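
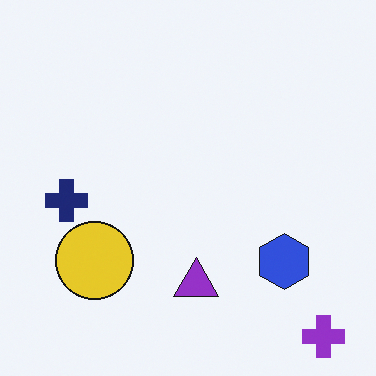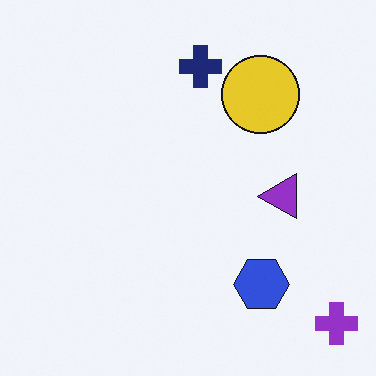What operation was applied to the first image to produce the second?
It was transposed (reflected across the top-left ↔ bottom-right diagonal).

Shapes have swapped their row and column positions — what was in the top-right is now in the bottom-left — a diagonal reflection.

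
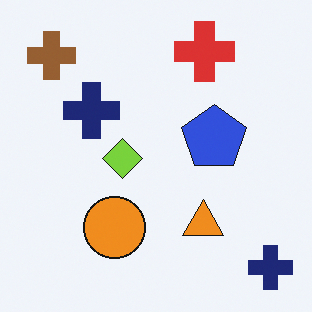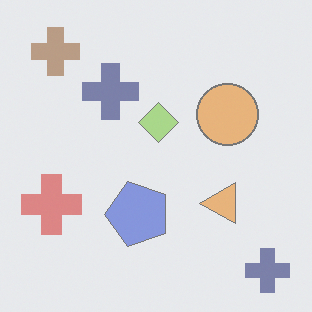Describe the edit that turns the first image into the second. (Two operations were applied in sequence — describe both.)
It was transposed (reflected across the top-left ↔ bottom-right diagonal), then washed out (contrast reduced).

Shapes have swapped their row and column positions — what was in the top-right is now in the bottom-left — a diagonal reflection. Tones are pushed toward mid-grey across the whole image — a global contrast change.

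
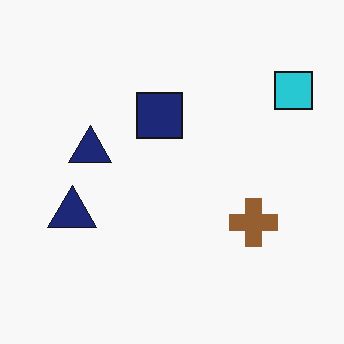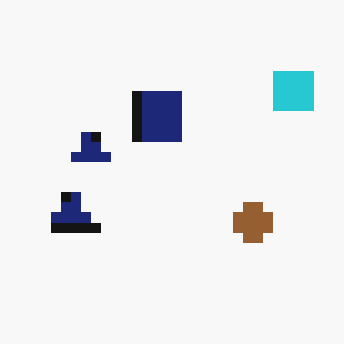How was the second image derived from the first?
The image was heavily pixelated into large blocks.

Shapes are reduced to large square blocks; fine edges and outlines are lost — a downscale-then-upscale (mosaic) effect.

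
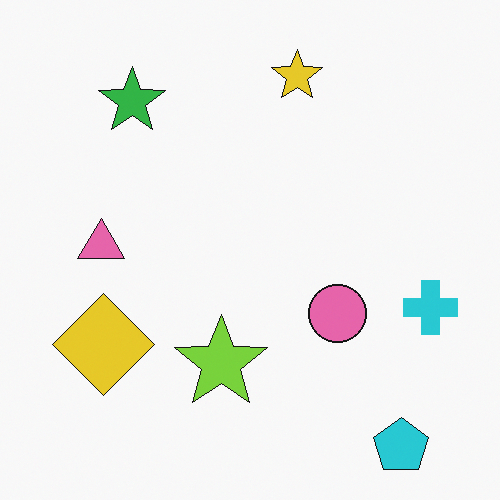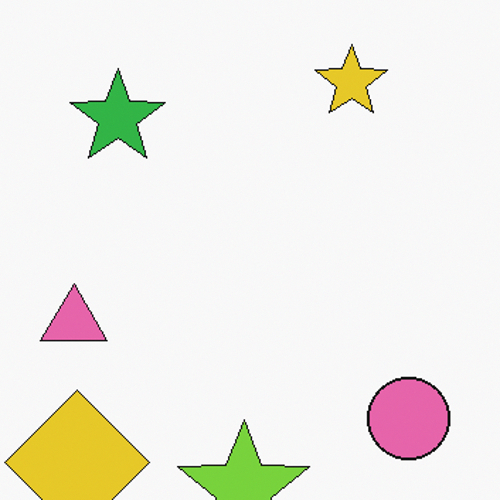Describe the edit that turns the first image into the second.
It was cropped to a modestly smaller region and rescaled.

The visible shapes are larger and the field of view is narrower; shapes near the original edges may be partly or wholly outside the frame — a crop-and-rescale.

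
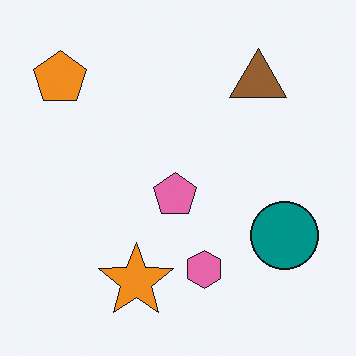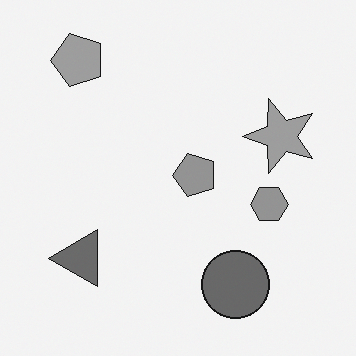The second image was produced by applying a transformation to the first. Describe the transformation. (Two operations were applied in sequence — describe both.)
Converted to grayscale, then transposed (reflected across the top-left ↔ bottom-right diagonal).

All color is removed — every shape is now a shade of grey. Shapes have swapped their row and column positions — what was in the top-right is now in the bottom-left — a diagonal reflection.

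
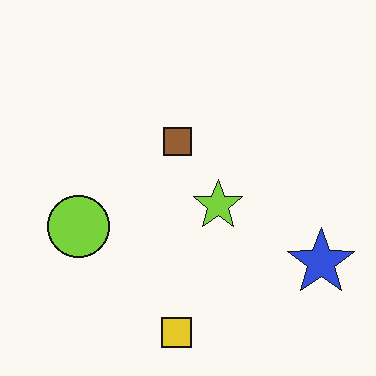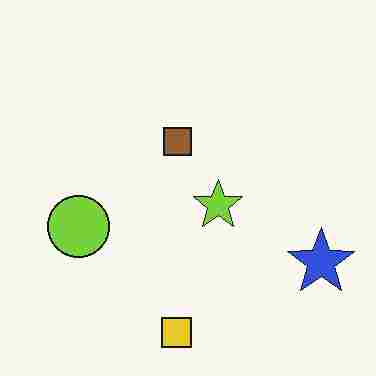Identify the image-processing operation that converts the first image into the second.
It was degraded with heavy JPEG compression.

Blocky 8×8 compression artifacts appear around shape edges and the flat background shows ringing — characteristic JPEG degradation.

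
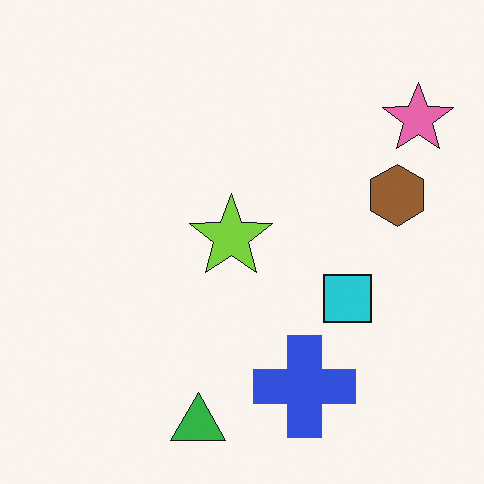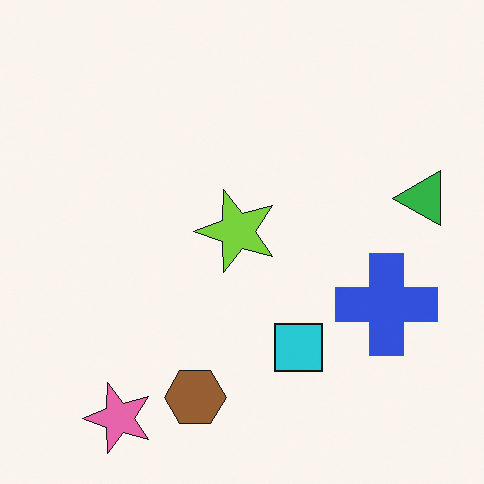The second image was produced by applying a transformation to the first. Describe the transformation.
This is the original image transposed (reflected across the top-left ↔ bottom-right diagonal).

Shapes have swapped their row and column positions — what was in the top-right is now in the bottom-left — a diagonal reflection.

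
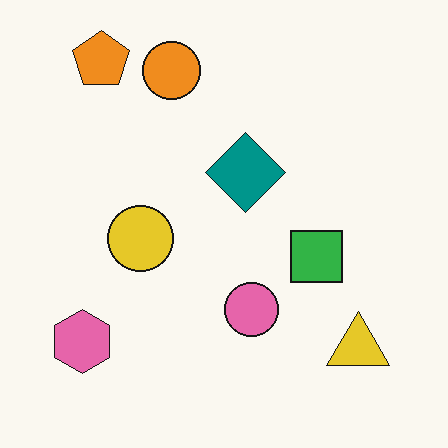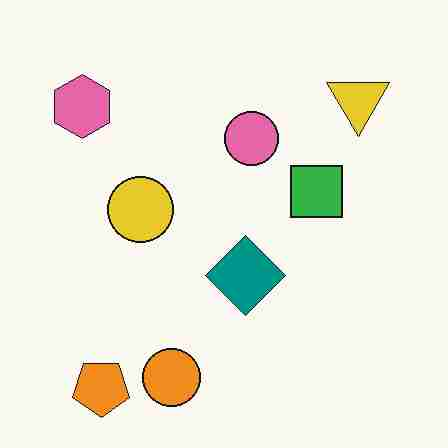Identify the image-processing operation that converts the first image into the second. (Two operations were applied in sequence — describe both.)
The second image is the first heavily JPEG-compressed with obvious blocking artifacts, then flipped vertically (top ↔ bottom).

Blocky 8×8 compression artifacts appear around shape edges and the flat background shows ringing — characteristic JPEG degradation. The orange pentagon is in the top-left of the first image and the bottom-left of the second — shapes on opposite sides of the horizontal midline have swapped in a mirror flip.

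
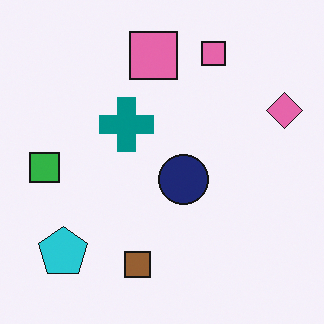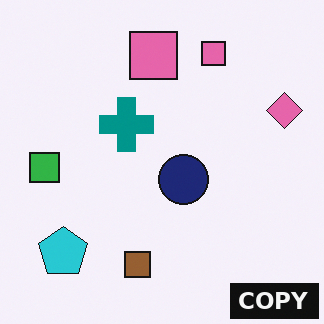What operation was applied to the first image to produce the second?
Watermarked with the text "COPY" in the lower-right corner.

A dark label reading "COPY" appears in the lower-right corner.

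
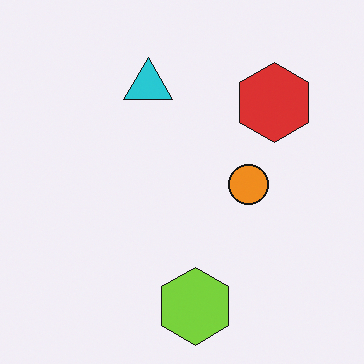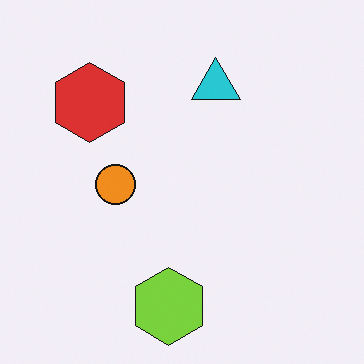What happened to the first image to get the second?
Flipped horizontally (left ↔ right).

The red hexagon is in the top-right of the first image and the top-left of the second — shapes on opposite sides of the vertical midline have swapped in a mirror flip.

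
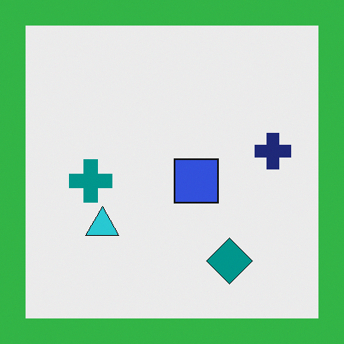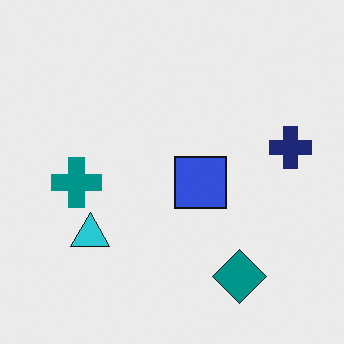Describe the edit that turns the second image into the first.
The first image is the second framed with a green border.

A solid green frame runs around the edge of the first image, with the content slightly shrunk inside it.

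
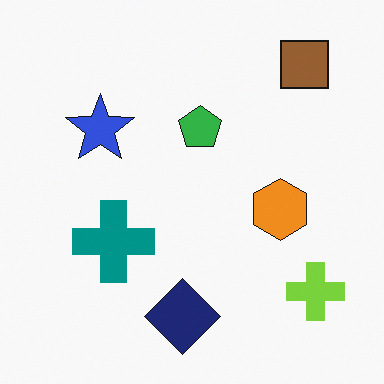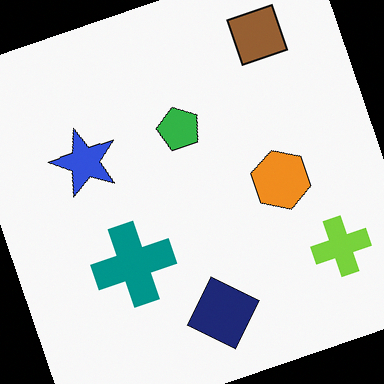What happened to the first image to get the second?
The transformation is: rotated counter-clockwise by a moderate amount.

Every shape is tilted by the same angle and the image corners show triangular fill wedges — a whole-image rotation by a non-right angle.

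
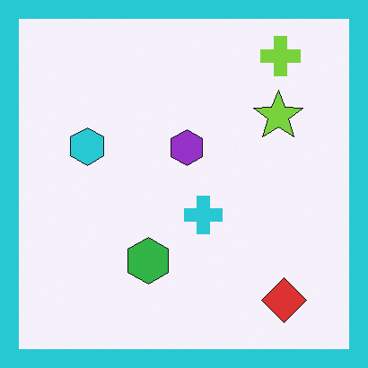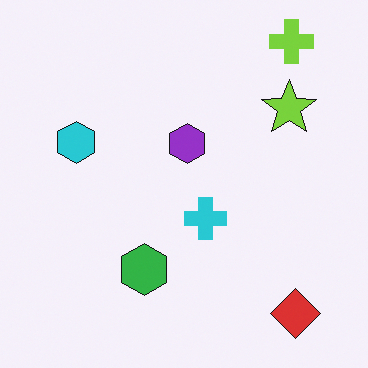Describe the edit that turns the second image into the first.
The image was framed with a cyan border.

A solid cyan frame runs around the edge of the first image, with the content slightly shrunk inside it.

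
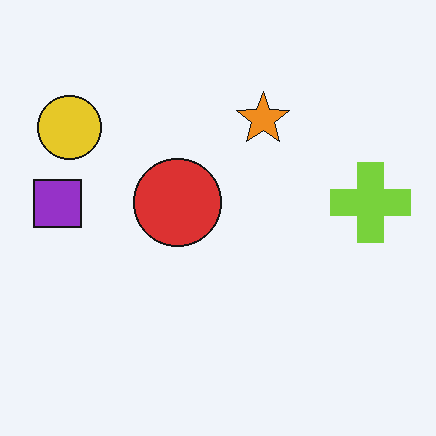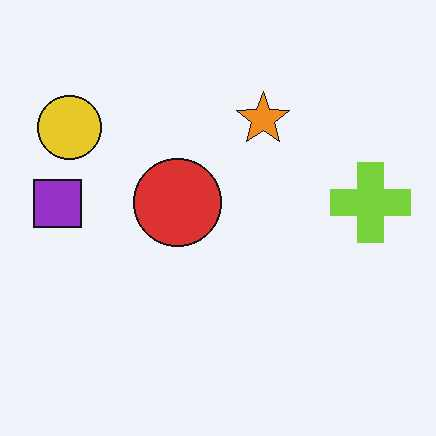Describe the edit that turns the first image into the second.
The image was JPEG-compressed with visible artifacts.

Blocky 8×8 compression artifacts appear around shape edges and the flat background shows ringing — characteristic JPEG degradation.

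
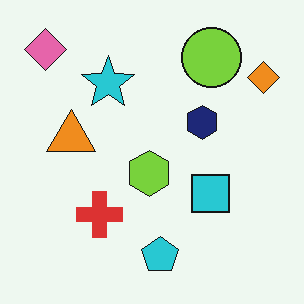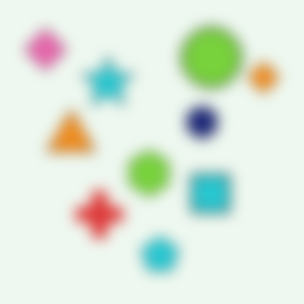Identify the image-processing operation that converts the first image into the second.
The second image is the first heavily blurred.

Shape edges and outlines are uniformly softened across the whole image.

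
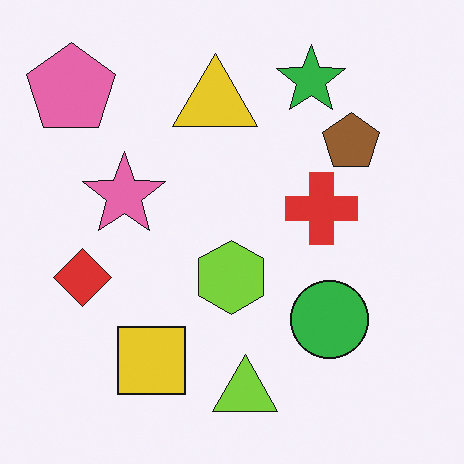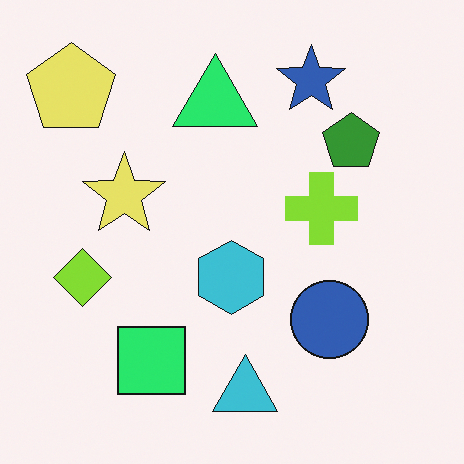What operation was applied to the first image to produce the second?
It was hue-shifted noticeably.

Every shape's color has rotated by the same amount around the hue wheel — a uniform hue shift.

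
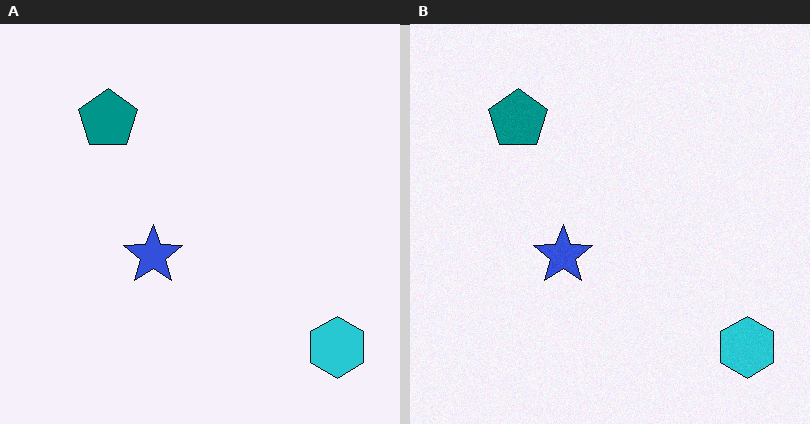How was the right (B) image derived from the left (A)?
The transformation is: degraded with light additive noise.

Random speckle covers the whole image, including the flat background.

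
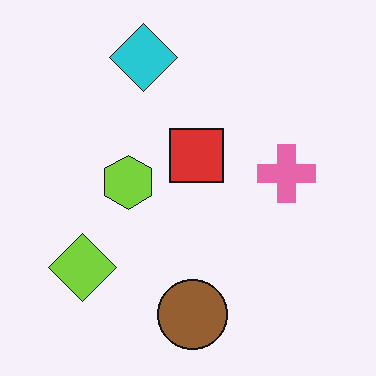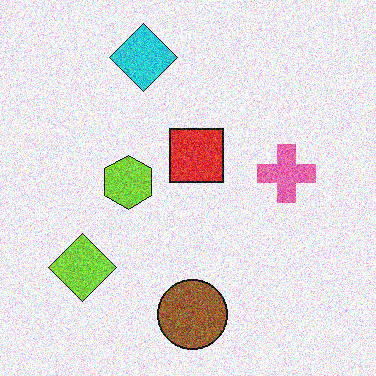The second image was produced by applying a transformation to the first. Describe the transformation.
The image was degraded with strong gaussian noise.

Random speckle covers the whole image, including the flat background.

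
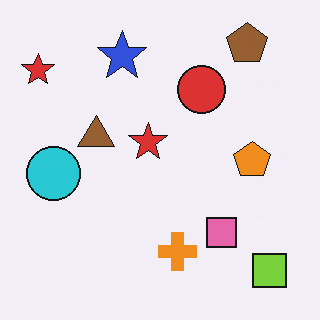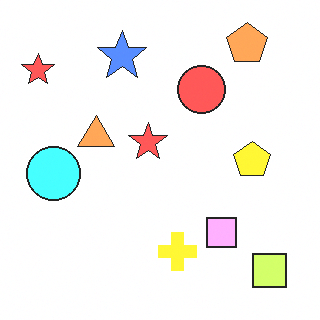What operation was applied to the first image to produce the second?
The transformation is: noticeably brightened.

Every pixel — background and shapes alike — is uniformly brightened.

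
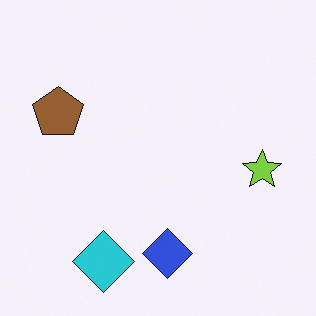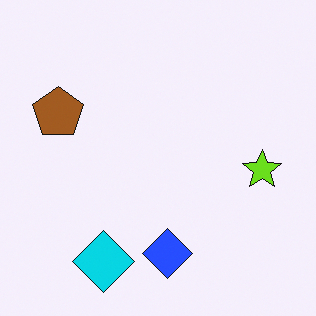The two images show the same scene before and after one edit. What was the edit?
It was slightly oversaturated.

All colors are more vivid — a global saturation change.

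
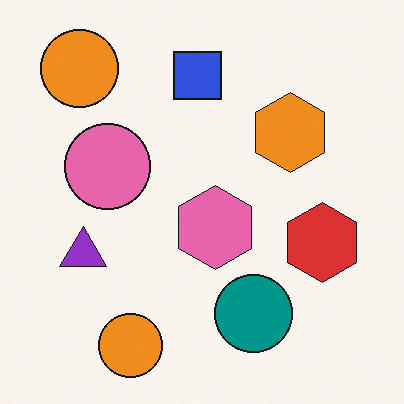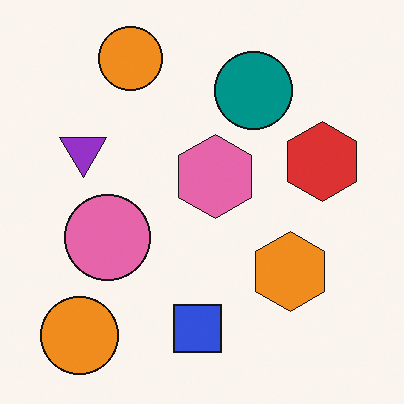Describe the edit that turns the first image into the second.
The image was flipped vertically (top ↔ bottom).

The blue square is in the top of the first image and the bottom of the second — shapes on opposite sides of the horizontal midline have swapped in a mirror flip.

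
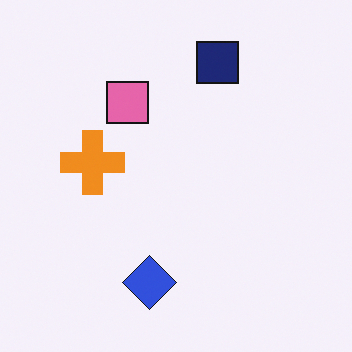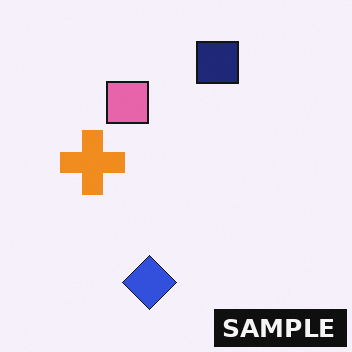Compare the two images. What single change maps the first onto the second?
Watermarked with the text "SAMPLE" in the lower-right corner.

A dark label reading "SAMPLE" appears in the lower-right corner.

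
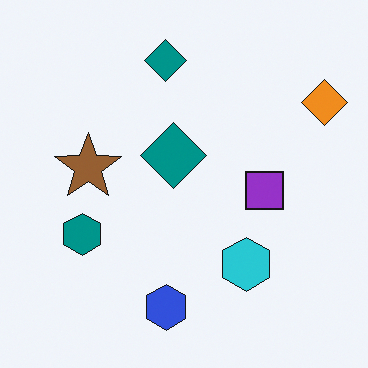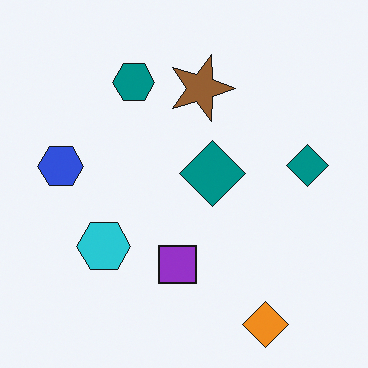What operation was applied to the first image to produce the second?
It was rotated 90° clockwise.

The orange diamond sits in the top-right of the first image and the bottom-right of the second — consistent with a whole-image 90° clockwise rotation.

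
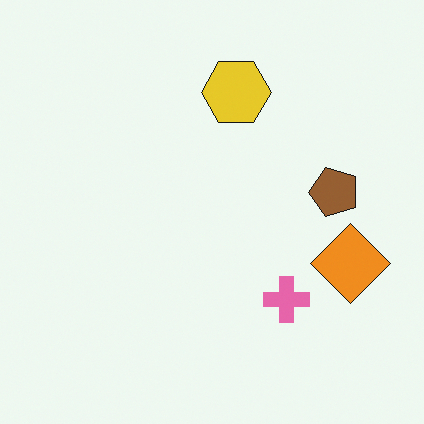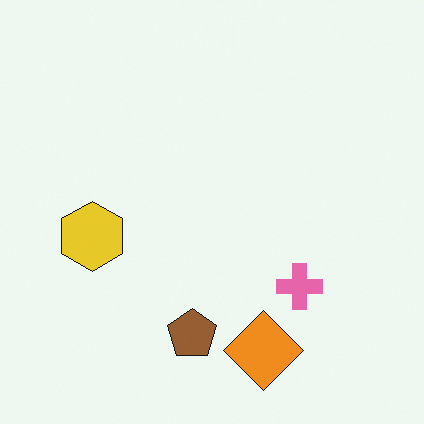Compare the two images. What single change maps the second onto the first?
The first image is the second transposed (reflected across the top-left ↔ bottom-right diagonal).

Shapes have swapped their row and column positions — what was in the top-right is now in the bottom-left — a diagonal reflection.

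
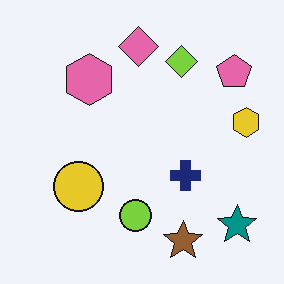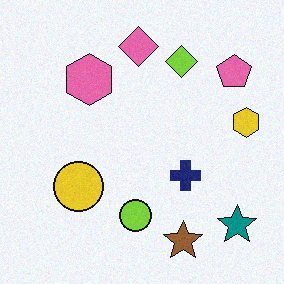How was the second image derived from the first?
Degraded with a light layer of grain.

Random speckle covers the whole image, including the flat background.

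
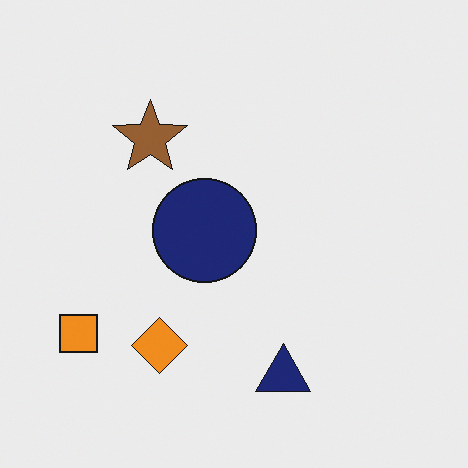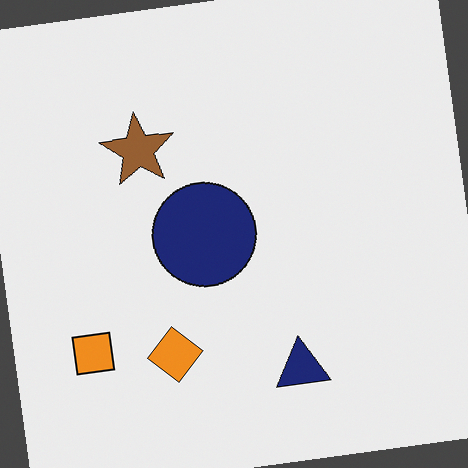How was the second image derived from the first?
The transformation is: rotated counter-clockwise by a few degrees.

Every shape is tilted by the same angle and the image corners show triangular fill wedges — a whole-image rotation by a non-right angle.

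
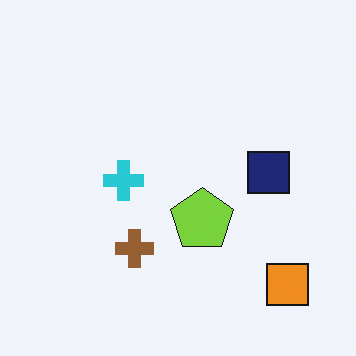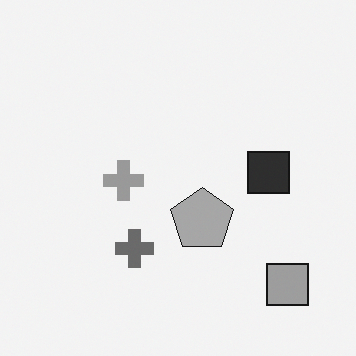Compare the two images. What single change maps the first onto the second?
The second image is the first converted to grayscale.

All color is removed — every shape is now a shade of grey.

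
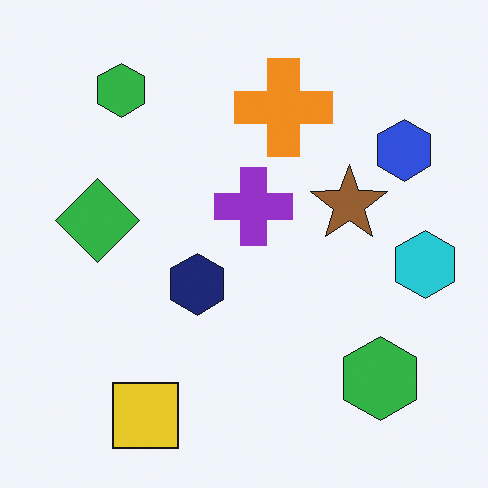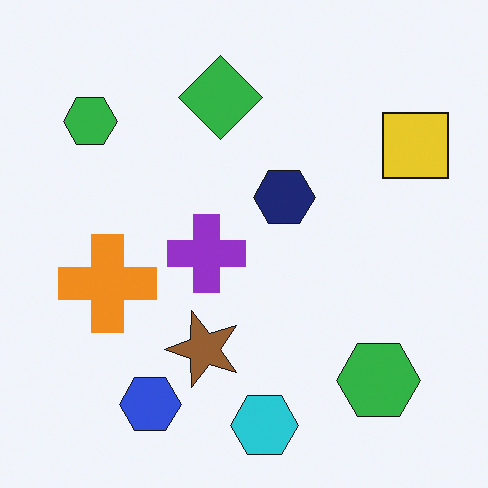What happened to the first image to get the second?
The transformation is: transposed (reflected across the top-left ↔ bottom-right diagonal).

Shapes have swapped their row and column positions — what was in the top-right is now in the bottom-left — a diagonal reflection.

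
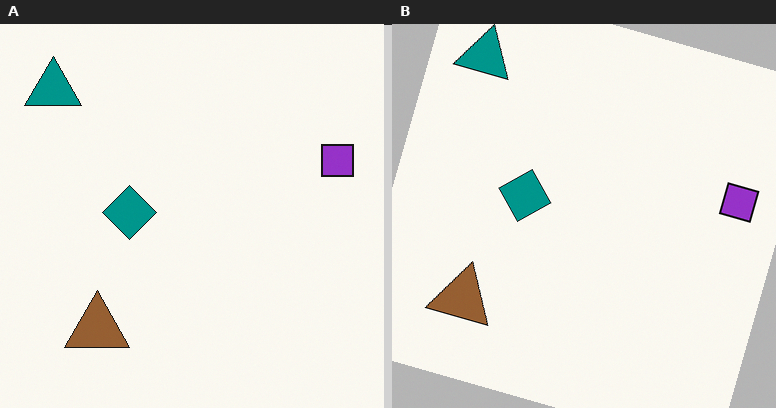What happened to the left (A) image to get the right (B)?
Rotated clockwise by a moderate amount.

Every shape is tilted by the same angle and the image corners show triangular fill wedges — a whole-image rotation by a non-right angle.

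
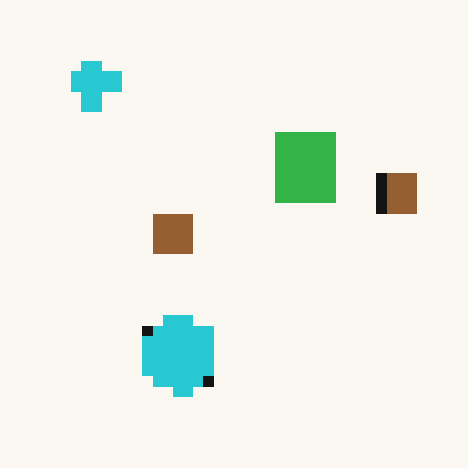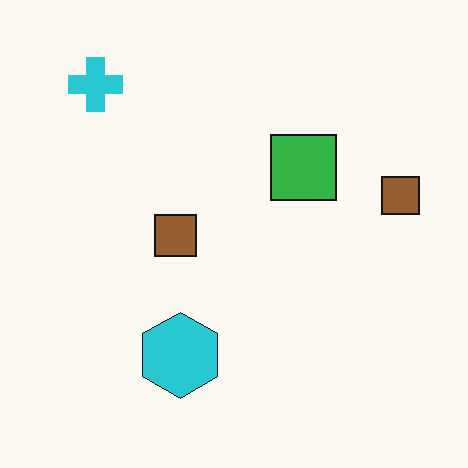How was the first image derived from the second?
It was heavily pixelated into large blocks.

Shapes are reduced to large square blocks; fine edges and outlines are lost — a downscale-then-upscale (mosaic) effect.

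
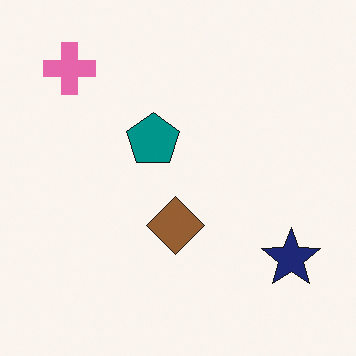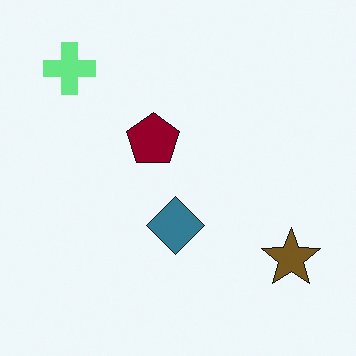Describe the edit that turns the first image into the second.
The transformation is: hue-shifted by a large amount.

Every shape's color has rotated by the same amount around the hue wheel — a uniform hue shift.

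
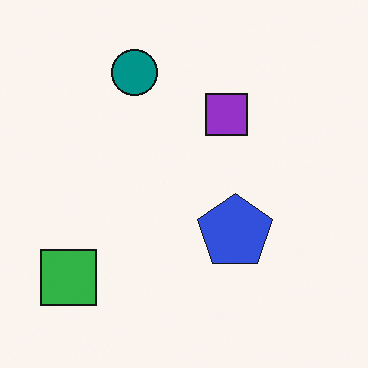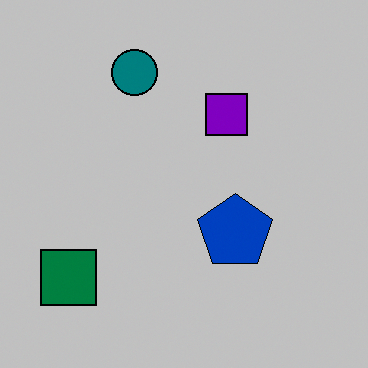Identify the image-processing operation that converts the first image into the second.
It was heavily posterized to just a handful of flat colors.

Each flat color has snapped to a coarser quantized level — most visibly, the near-white background has dropped to a flat grey.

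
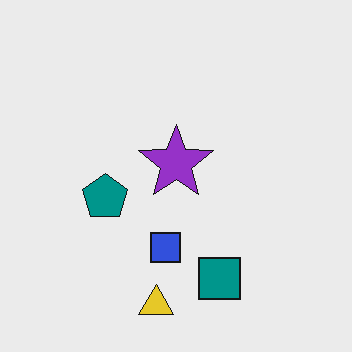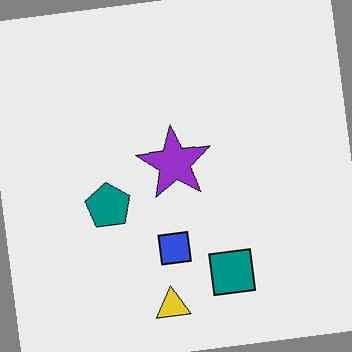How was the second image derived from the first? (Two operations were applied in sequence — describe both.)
It was rotated counter-clockwise by a slight angle, then given moderate JPEG compression.

Every shape is tilted by the same angle and the image corners show triangular fill wedges — a whole-image rotation by a non-right angle. Blocky 8×8 compression artifacts appear around shape edges and the flat background shows ringing — characteristic JPEG degradation.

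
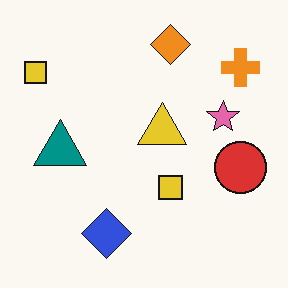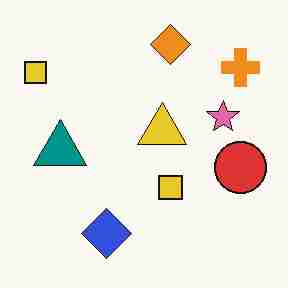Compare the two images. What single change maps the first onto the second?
The image was heavily JPEG-compressed with obvious blocking artifacts.

Blocky 8×8 compression artifacts appear around shape edges and the flat background shows ringing — characteristic JPEG degradation.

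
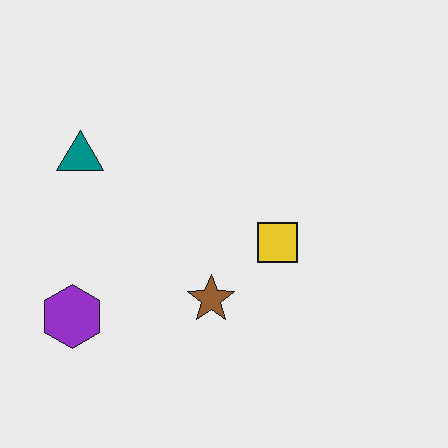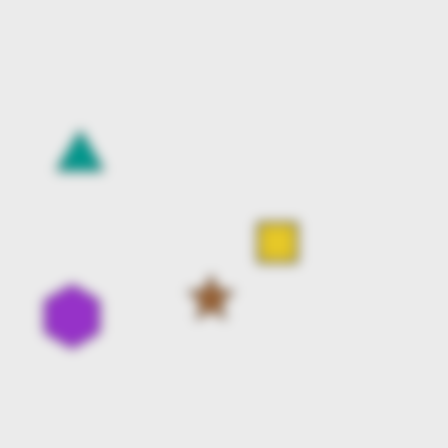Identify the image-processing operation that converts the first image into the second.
It was strongly gaussian-blurred.

Shape edges and outlines are uniformly softened across the whole image.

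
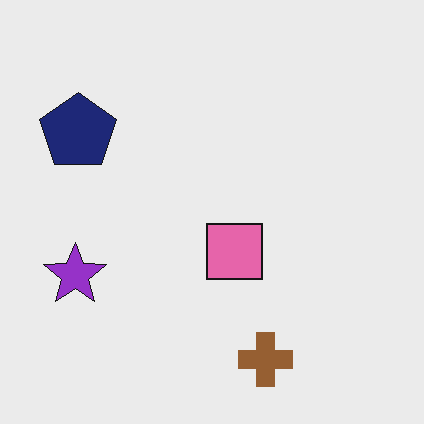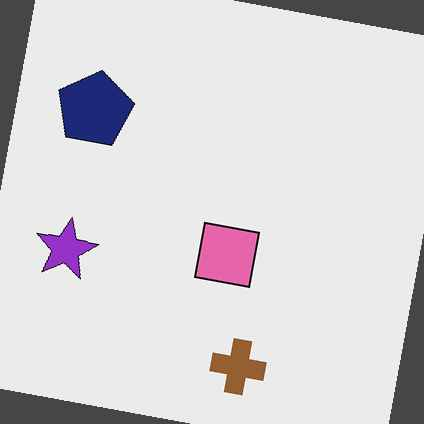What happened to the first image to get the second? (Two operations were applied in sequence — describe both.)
The image was rotated clockwise by a small amount, then given moderate JPEG compression.

Every shape is tilted by the same angle and the image corners show triangular fill wedges — a whole-image rotation by a non-right angle. Blocky 8×8 compression artifacts appear around shape edges and the flat background shows ringing — characteristic JPEG degradation.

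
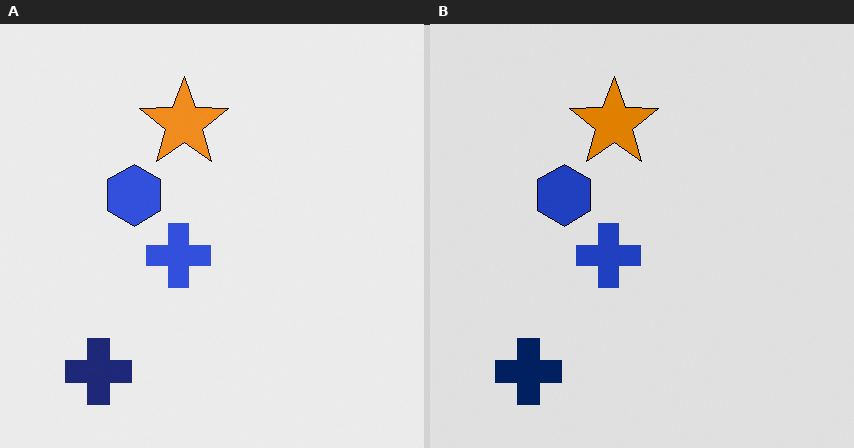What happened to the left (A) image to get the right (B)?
This is the original image moderately posterized.

Each flat color has snapped to a coarser quantized level — most visibly, the near-white background has dropped to a flat grey.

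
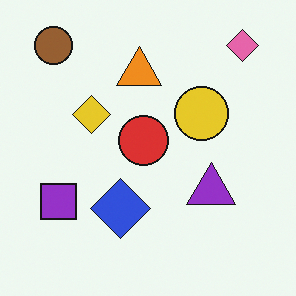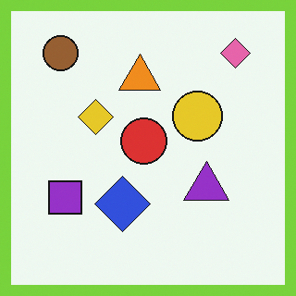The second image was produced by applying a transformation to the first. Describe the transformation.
This is the original image framed with a lime border.

A solid lime frame runs around the edge of the second image, with the content slightly shrunk inside it.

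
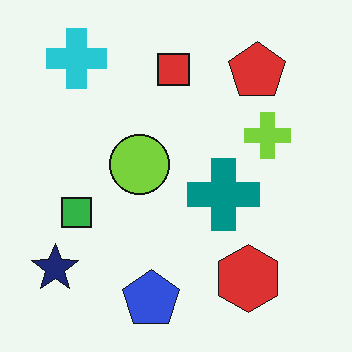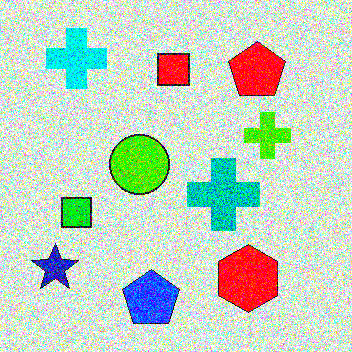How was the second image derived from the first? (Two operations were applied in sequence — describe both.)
The transformation is: degraded with heavy additive noise, then made much more vivid (saturation change).

Random speckle covers the whole image, including the flat background. All colors are more vivid — a global saturation change.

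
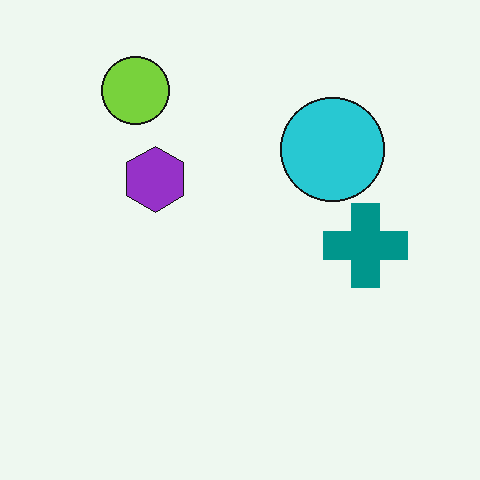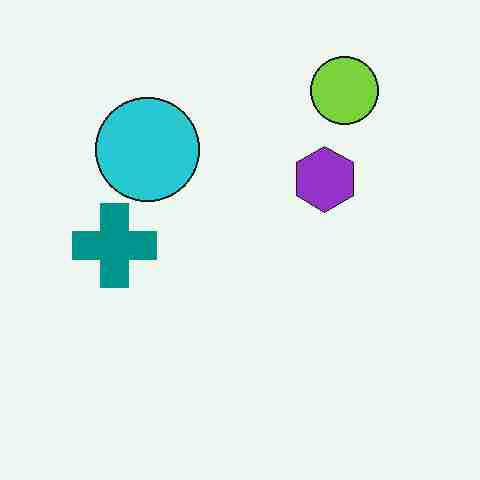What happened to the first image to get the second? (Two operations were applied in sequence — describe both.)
The image was flipped horizontally (left ↔ right), then heavily JPEG-compressed with obvious blocking artifacts.

The teal cross is in the right of the first image and the left of the second — shapes on opposite sides of the vertical midline have swapped in a mirror flip. Blocky 8×8 compression artifacts appear around shape edges and the flat background shows ringing — characteristic JPEG degradation.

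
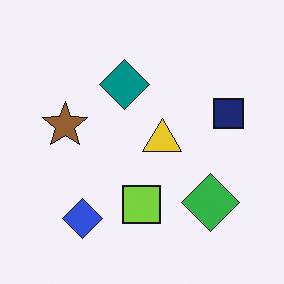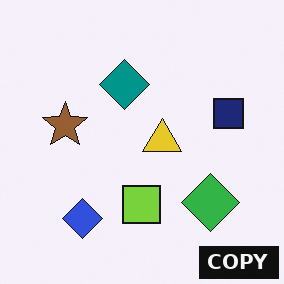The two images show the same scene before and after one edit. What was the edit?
It was watermarked with the text "COPY" in the lower-right corner.

A dark label reading "COPY" appears in the lower-right corner.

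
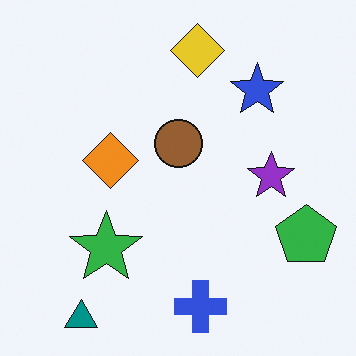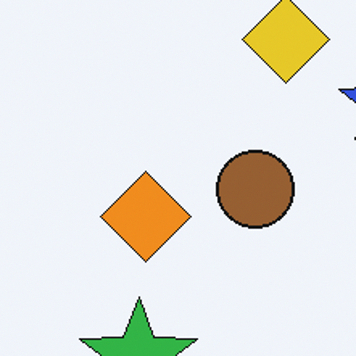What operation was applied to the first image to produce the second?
The image was cropped to a modestly smaller region and rescaled.

The visible shapes are larger and the field of view is narrower; shapes near the original edges may be partly or wholly outside the frame — a crop-and-rescale.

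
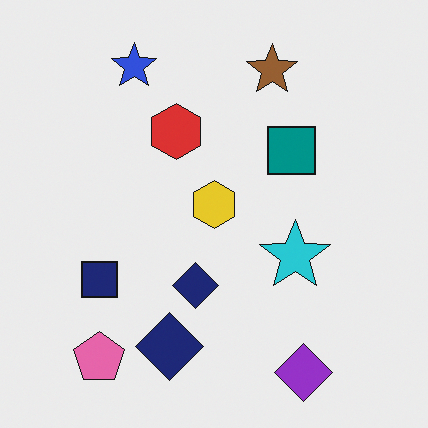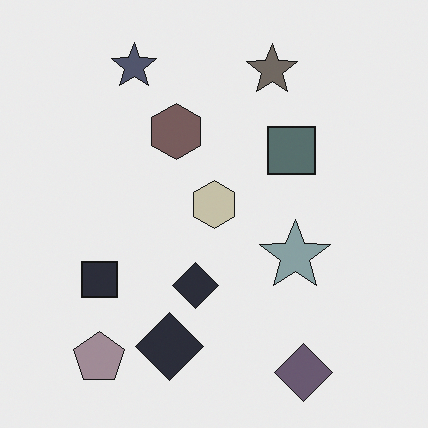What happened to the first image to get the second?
It was made much more muted (saturation change).

All colors are more muted and greyish — a global saturation change.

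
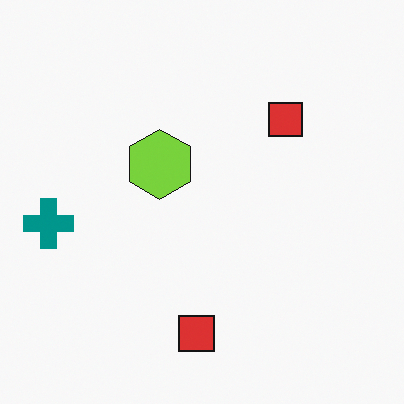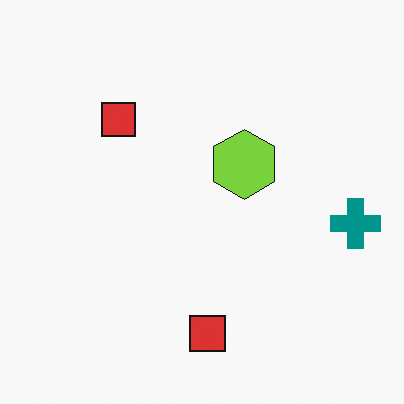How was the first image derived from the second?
It was flipped horizontally (left ↔ right).

The teal cross is in the right of the second image and the left of the first — shapes on opposite sides of the vertical midline have swapped in a mirror flip.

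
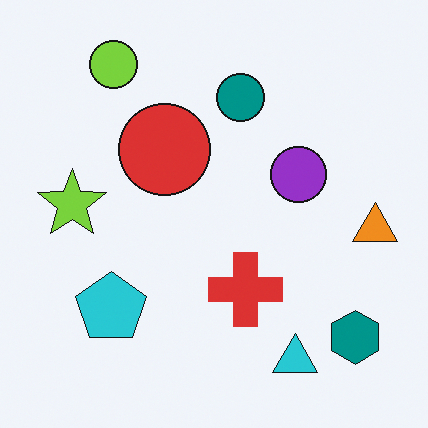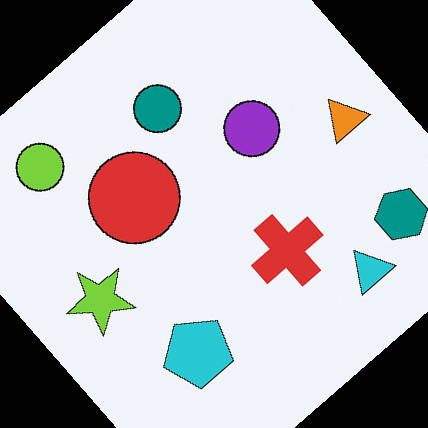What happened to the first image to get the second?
This is the original image rotated counter-clockwise by a large amount — several tens of degrees.

Every shape is tilted by the same angle and the image corners show triangular fill wedges — a whole-image rotation by a non-right angle.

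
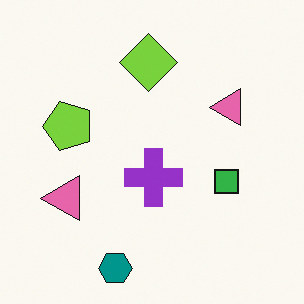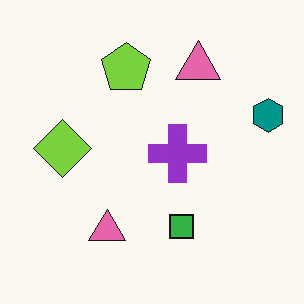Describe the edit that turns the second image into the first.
The image was transposed (reflected across the top-left ↔ bottom-right diagonal).

Shapes have swapped their row and column positions — what was in the top-right is now in the bottom-left — a diagonal reflection.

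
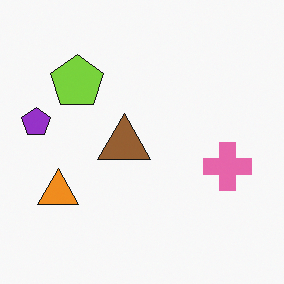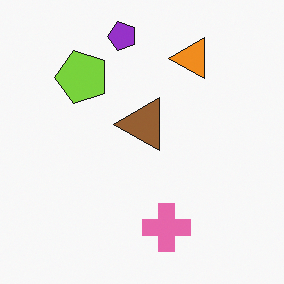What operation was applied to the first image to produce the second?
Transposed (reflected across the top-left ↔ bottom-right diagonal).

Shapes have swapped their row and column positions — what was in the top-right is now in the bottom-left — a diagonal reflection.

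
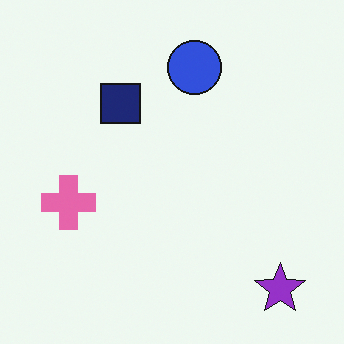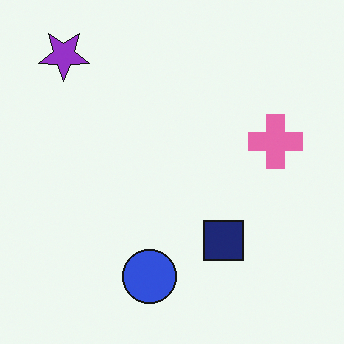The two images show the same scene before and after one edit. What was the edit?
Rotated 180°.

The purple star sits in the bottom-right of the first image and the top-left of the second — consistent with a whole-image 180° rotation.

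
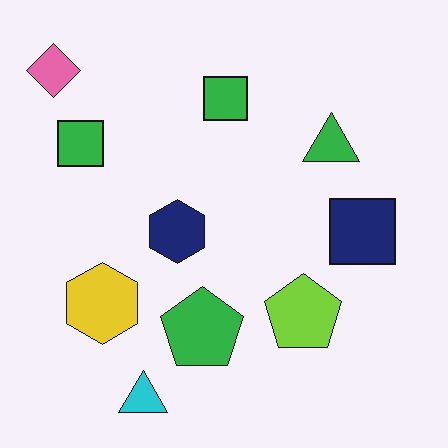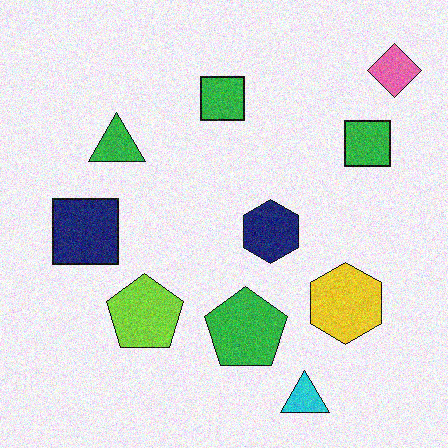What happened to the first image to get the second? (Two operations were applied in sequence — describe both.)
It was degraded with visible gaussian noise, then flipped horizontally (left ↔ right).

Random speckle covers the whole image, including the flat background. The pink diamond is in the top-left of the first image and the top-right of the second — shapes on opposite sides of the vertical midline have swapped in a mirror flip.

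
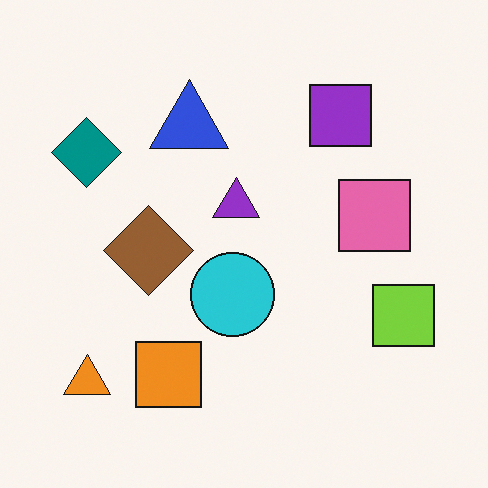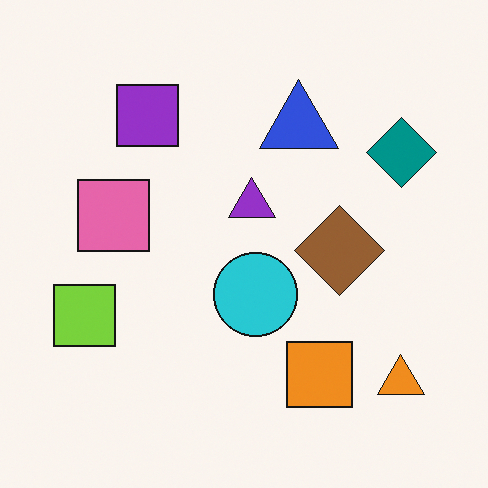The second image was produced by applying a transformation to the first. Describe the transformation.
The image was flipped horizontally (left ↔ right).

The lime square is in the right of the first image and the left of the second — shapes on opposite sides of the vertical midline have swapped in a mirror flip.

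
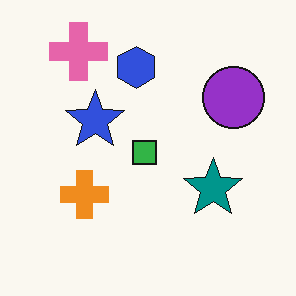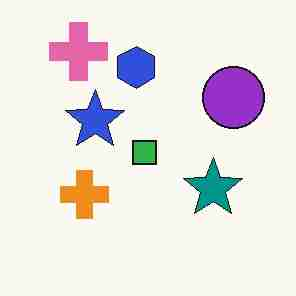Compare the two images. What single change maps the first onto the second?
This is the original image heavily JPEG-compressed with obvious blocking artifacts.

Blocky 8×8 compression artifacts appear around shape edges and the flat background shows ringing — characteristic JPEG degradation.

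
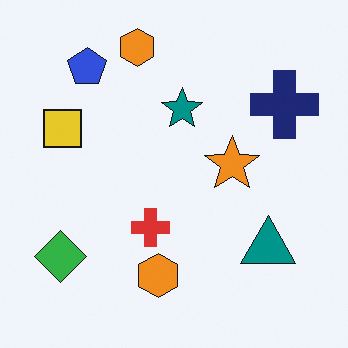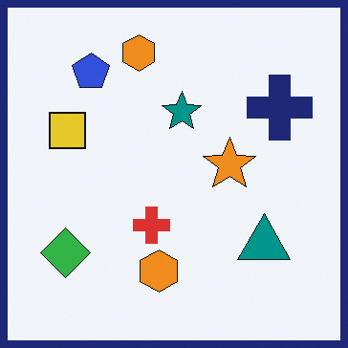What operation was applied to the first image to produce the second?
The second image is the first framed with a navy border.

A solid navy frame runs around the edge of the second image, with the content slightly shrunk inside it.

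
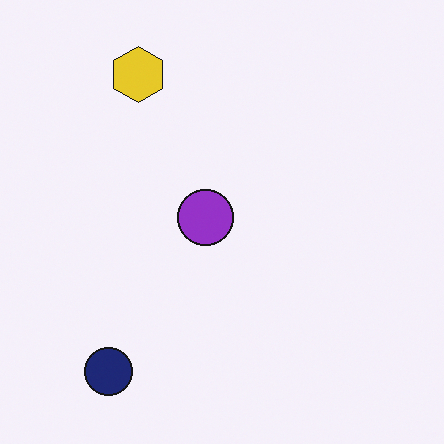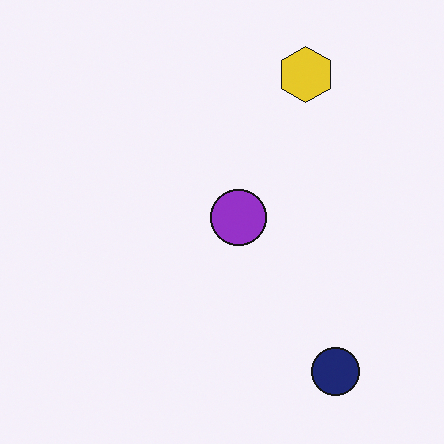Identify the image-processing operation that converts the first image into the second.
The second image is the first flipped horizontally (left ↔ right).

The navy circle is in the bottom-left of the first image and the bottom-right of the second — shapes on opposite sides of the vertical midline have swapped in a mirror flip.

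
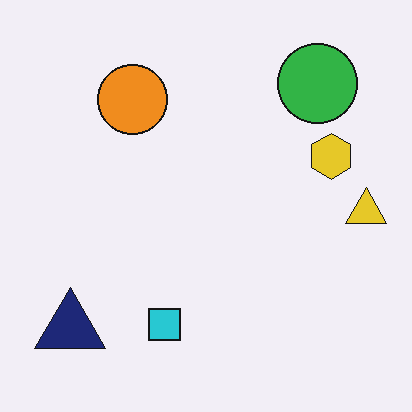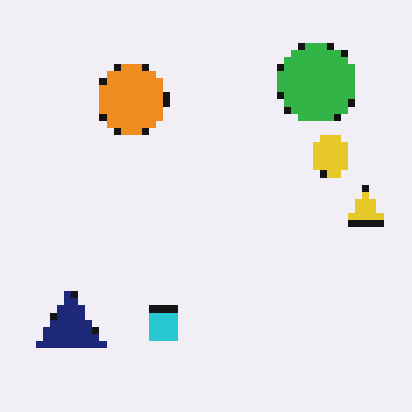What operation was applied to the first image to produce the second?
Moderately pixelated.

Shapes are reduced to large square blocks; fine edges and outlines are lost — a downscale-then-upscale (mosaic) effect.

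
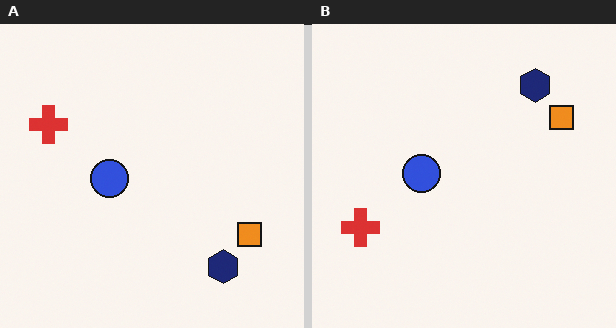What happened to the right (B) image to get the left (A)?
It was flipped vertically (top ↔ bottom).

The navy hexagon is in the top-right of the right (B) image and the bottom-right of the left (A) — shapes on opposite sides of the horizontal midline have swapped in a mirror flip.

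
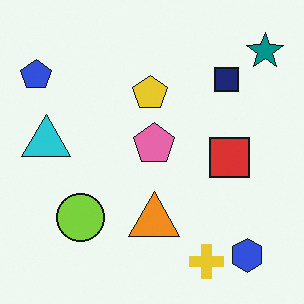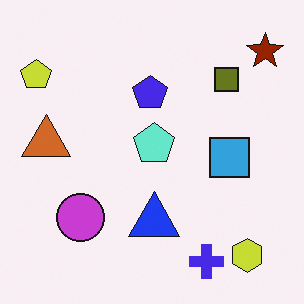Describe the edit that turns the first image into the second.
The transformation is: hue-shifted by a large amount.

Every shape's color has rotated by the same amount around the hue wheel — a uniform hue shift.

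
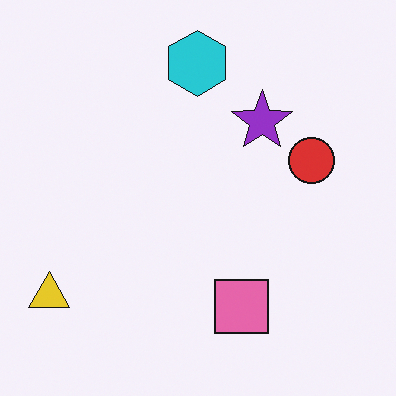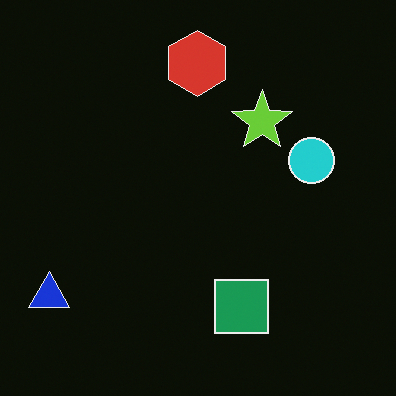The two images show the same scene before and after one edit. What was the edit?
This is the original image color-inverted (negative).

The light background has become dark and every shape's color is its complement — a photographic negative.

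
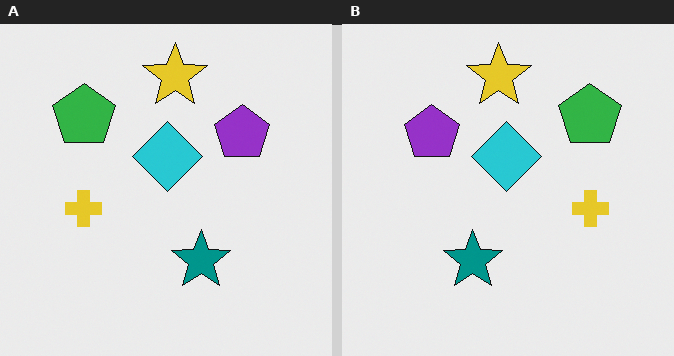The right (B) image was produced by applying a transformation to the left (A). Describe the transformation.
Flipped horizontally (left ↔ right).

The yellow cross is in the left of the left (A) image and the right of the right (B) — shapes on opposite sides of the vertical midline have swapped in a mirror flip.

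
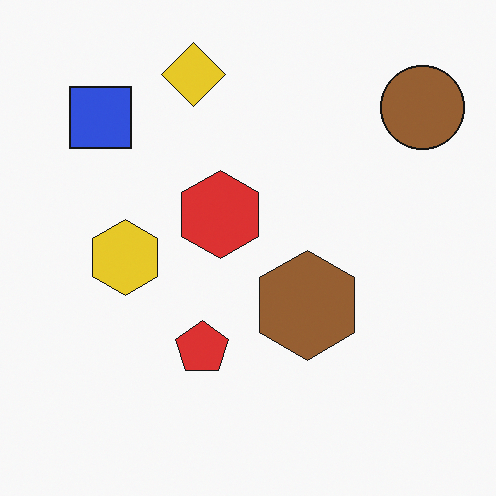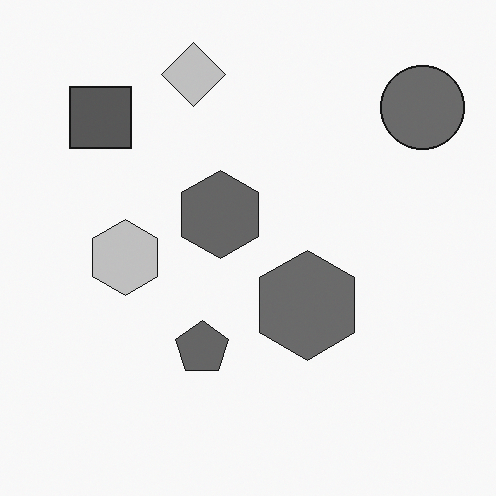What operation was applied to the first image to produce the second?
Converted to grayscale.

All color is removed — every shape is now a shade of grey.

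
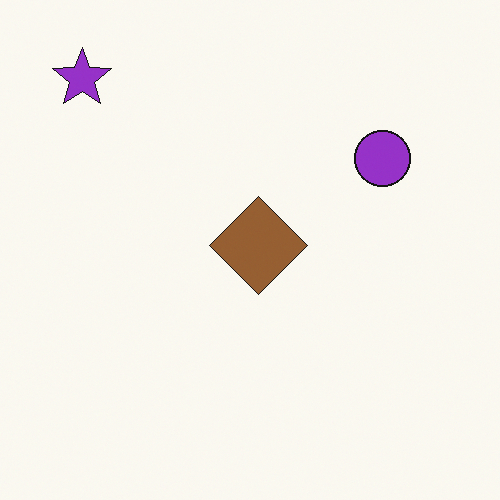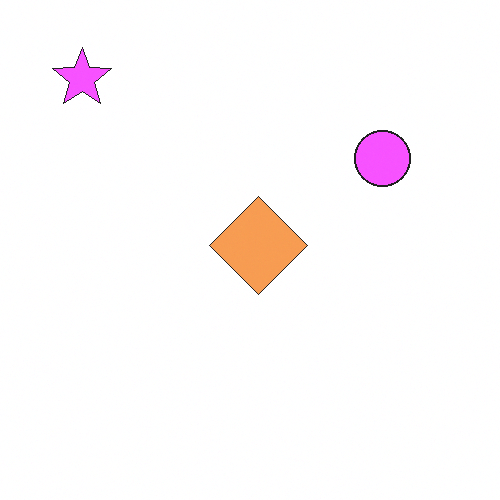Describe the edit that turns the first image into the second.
The transformation is: noticeably brightened.

Every pixel — background and shapes alike — is uniformly brightened.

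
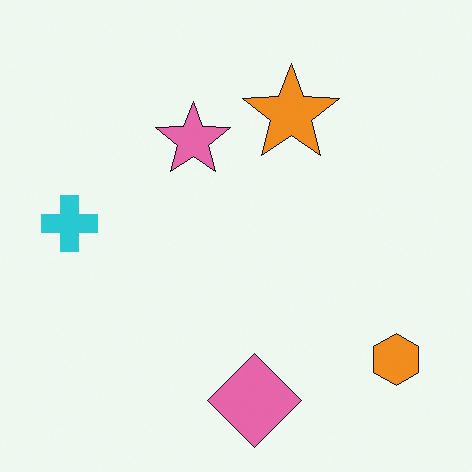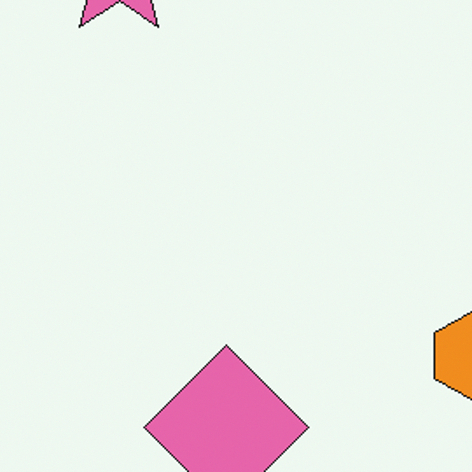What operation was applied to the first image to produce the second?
The image was cropped to a noticeably smaller region and rescaled.

The visible shapes are larger and the field of view is narrower; shapes near the original edges may be partly or wholly outside the frame — a crop-and-rescale.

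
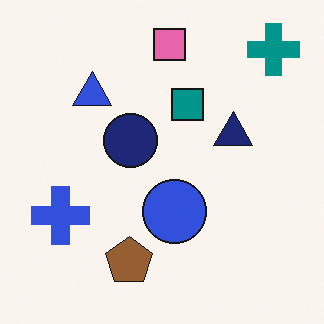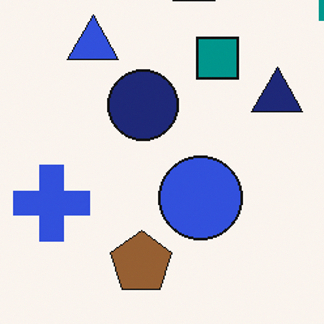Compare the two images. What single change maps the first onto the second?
The second image is the first cropped slightly and scaled back up.

The visible shapes are larger and the field of view is narrower; shapes near the original edges may be partly or wholly outside the frame — a crop-and-rescale.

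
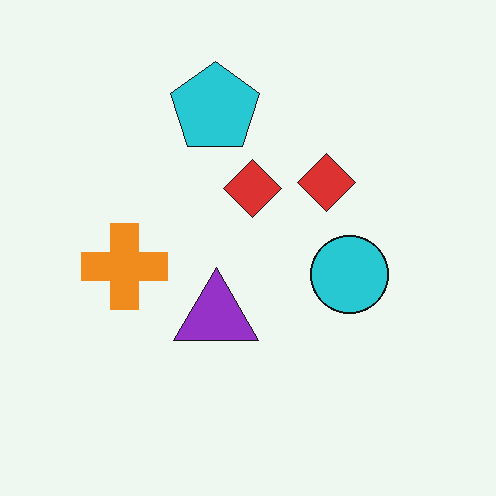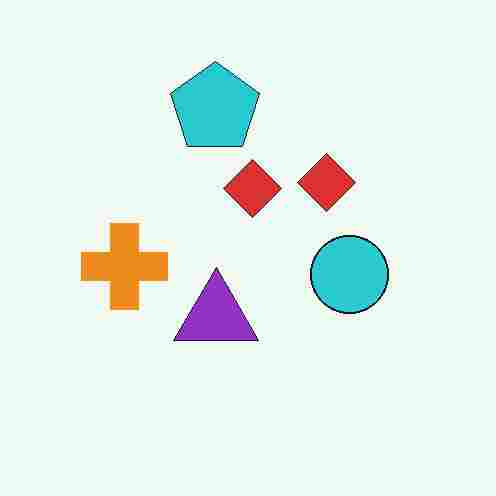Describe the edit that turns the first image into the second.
This is the original image degraded with heavy JPEG compression.

Blocky 8×8 compression artifacts appear around shape edges and the flat background shows ringing — characteristic JPEG degradation.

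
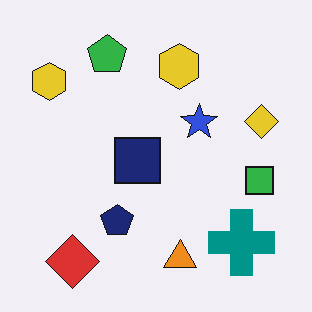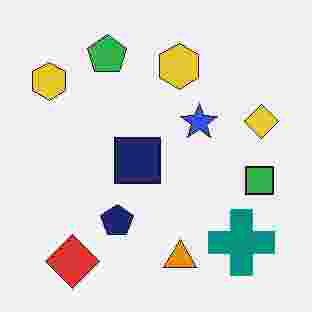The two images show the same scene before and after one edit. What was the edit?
The image was degraded with heavy JPEG compression.

Blocky 8×8 compression artifacts appear around shape edges and the flat background shows ringing — characteristic JPEG degradation.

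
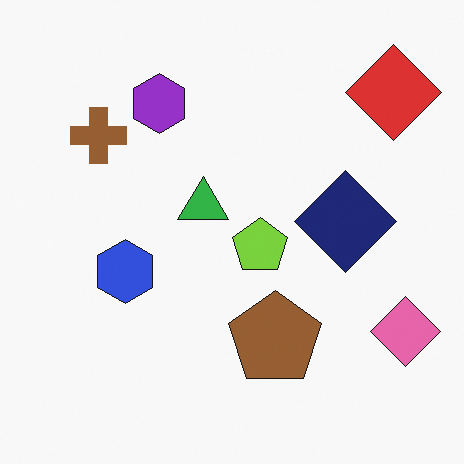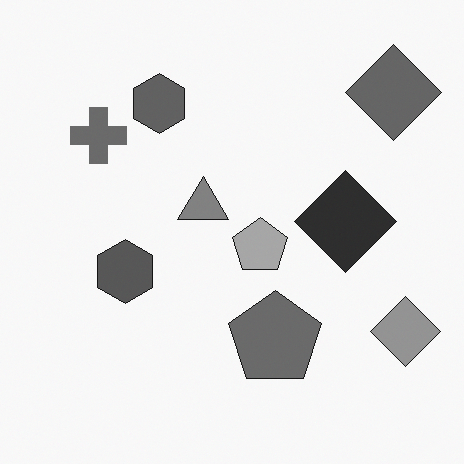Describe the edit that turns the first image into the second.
The second image is the first converted to grayscale.

All color is removed — every shape is now a shade of grey.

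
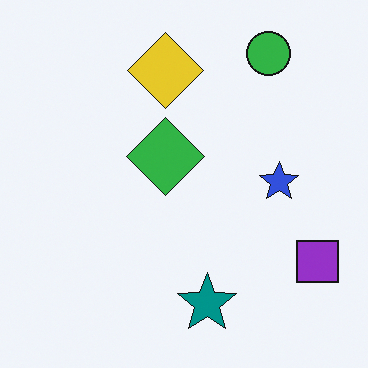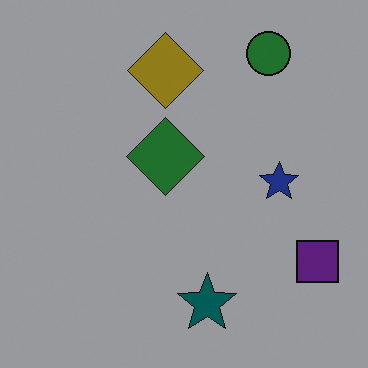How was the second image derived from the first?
Substantially darkened.

Every pixel — background and shapes alike — is uniformly darkened.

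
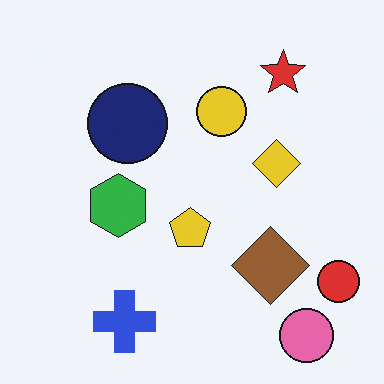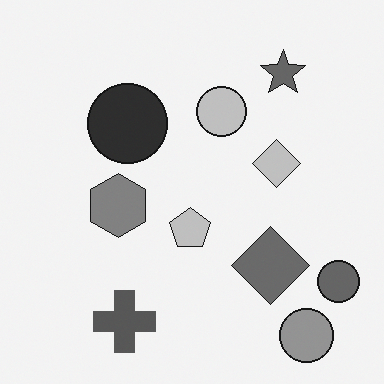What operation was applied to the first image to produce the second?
The transformation is: converted to grayscale.

All color is removed — every shape is now a shade of grey.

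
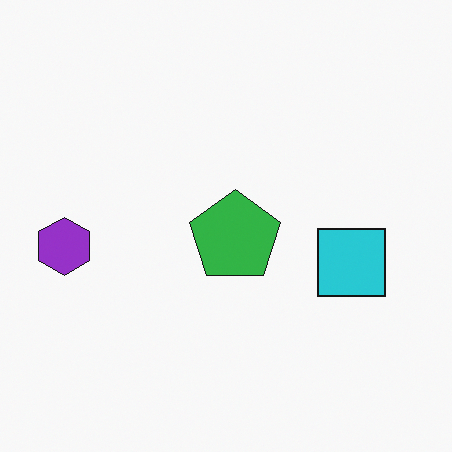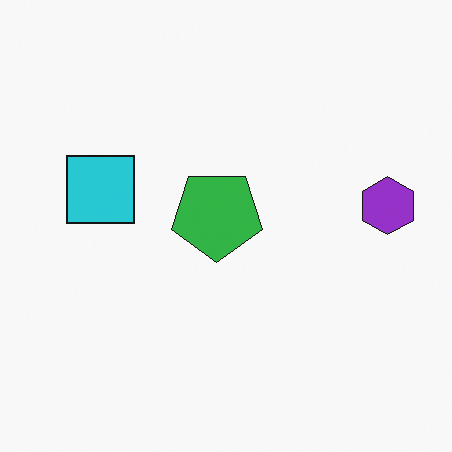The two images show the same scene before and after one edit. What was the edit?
Rotated 180°.

The purple hexagon sits in the left of the first image and the right of the second — consistent with a whole-image 180° rotation.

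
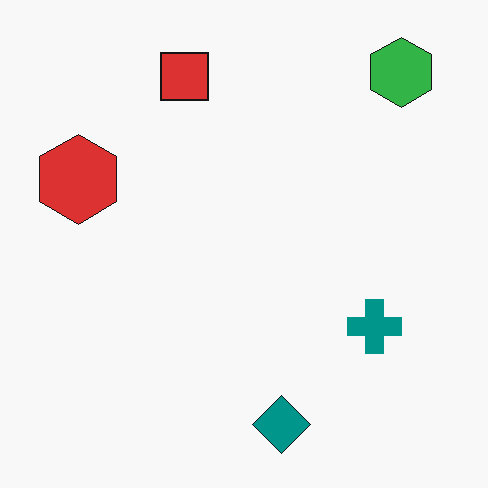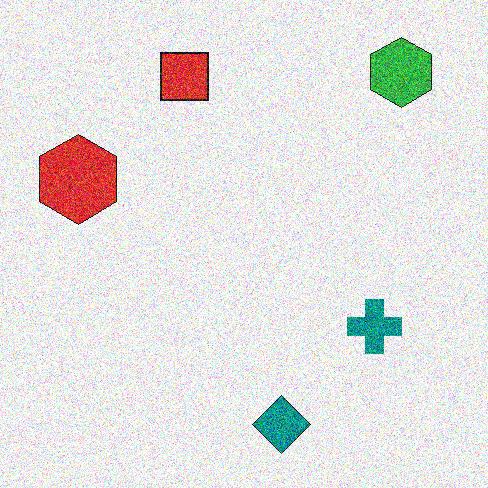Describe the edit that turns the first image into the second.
The image was degraded with heavy additive noise.

Random speckle covers the whole image, including the flat background.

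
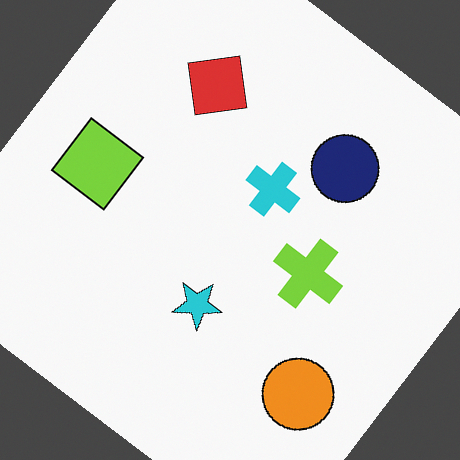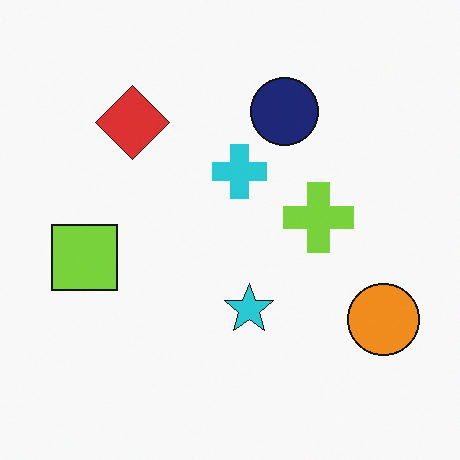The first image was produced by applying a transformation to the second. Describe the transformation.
The first image is the second rotated clockwise by a large amount — several tens of degrees.

Every shape is tilted by the same angle and the image corners show triangular fill wedges — a whole-image rotation by a non-right angle.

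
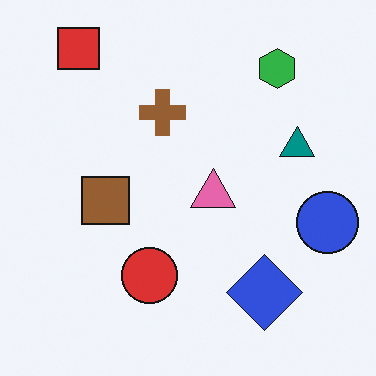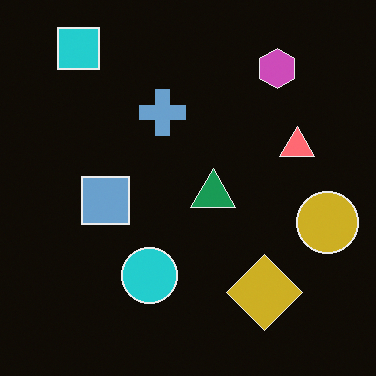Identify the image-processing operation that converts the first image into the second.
It was color-inverted (negative).

The light background has become dark and every shape's color is its complement — a photographic negative.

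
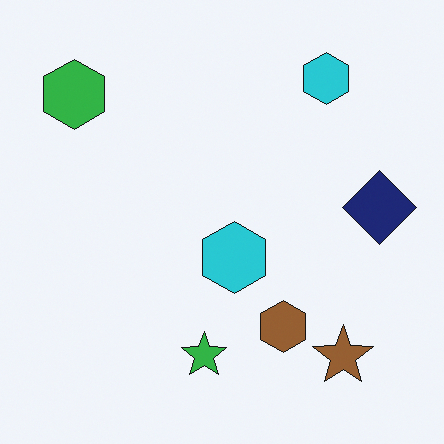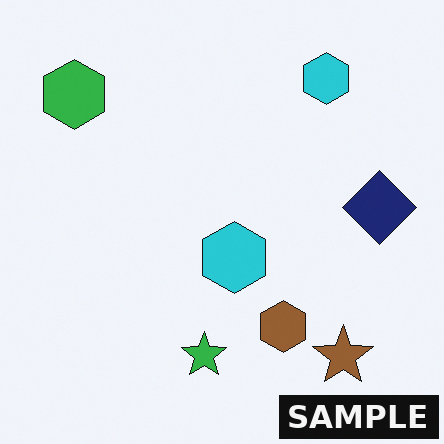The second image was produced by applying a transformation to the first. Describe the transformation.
The second image is the first watermarked with the text "SAMPLE" in the lower-right corner.

A dark label reading "SAMPLE" appears in the lower-right corner.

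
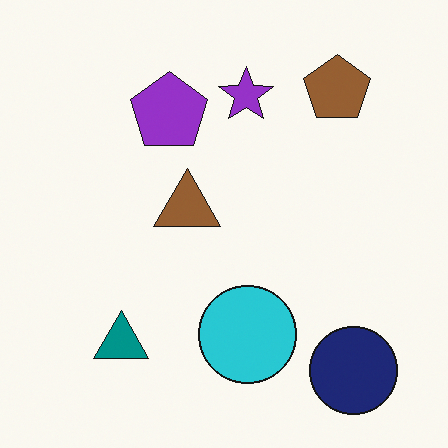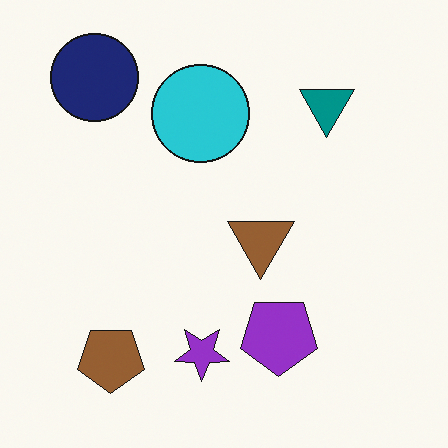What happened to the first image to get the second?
This is the original image rotated 180°.

The navy circle sits in the bottom-right of the first image and the top-left of the second — consistent with a whole-image 180° rotation.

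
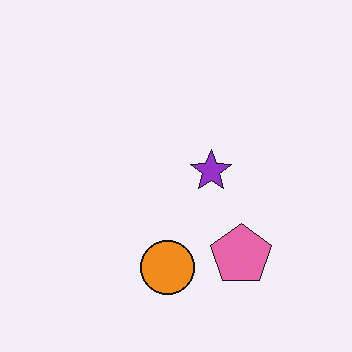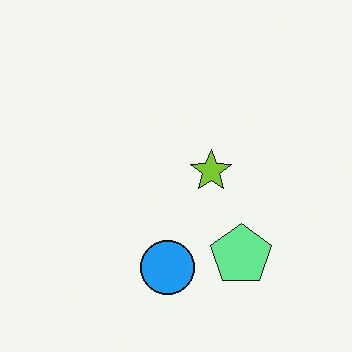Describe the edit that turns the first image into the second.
The second image is the first hue-shifted through roughly half the color wheel.

Every shape's color has rotated by the same amount around the hue wheel — a uniform hue shift.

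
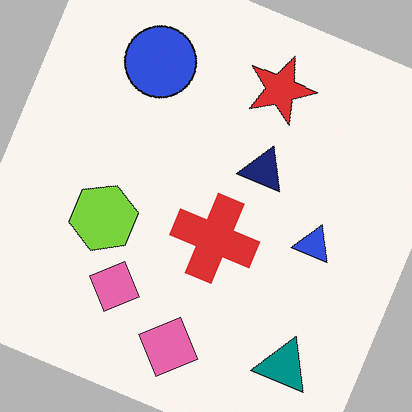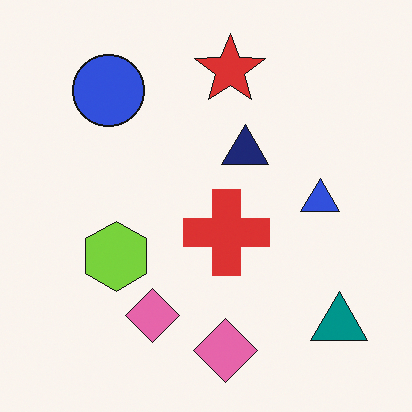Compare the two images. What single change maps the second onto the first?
The transformation is: rotated clockwise by a clearly visible amount.

Every shape is tilted by the same angle and the image corners show triangular fill wedges — a whole-image rotation by a non-right angle.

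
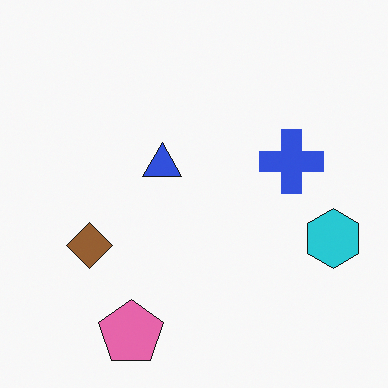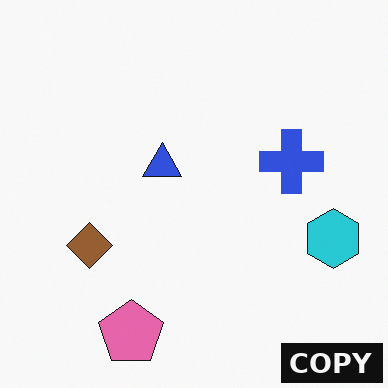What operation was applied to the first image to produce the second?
Watermarked with the text "COPY" in the lower-right corner.

A dark label reading "COPY" appears in the lower-right corner.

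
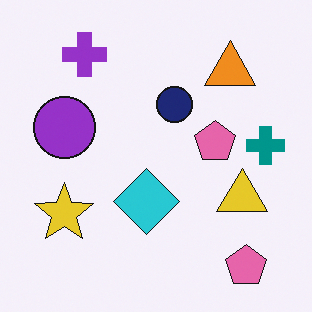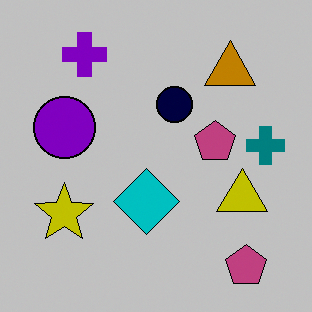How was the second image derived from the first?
The image was heavily posterized to just a handful of flat colors.

Each flat color has snapped to a coarser quantized level — most visibly, the near-white background has dropped to a flat grey.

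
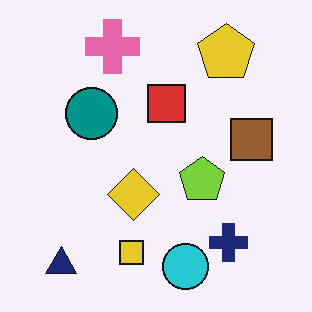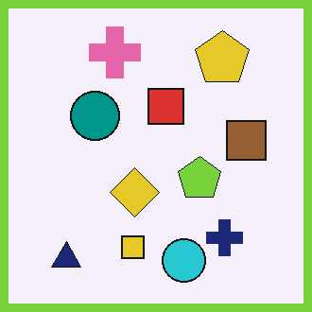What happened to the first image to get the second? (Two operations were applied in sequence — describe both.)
This is the original image JPEG-compressed with visible artifacts, then framed with a lime border.

Blocky 8×8 compression artifacts appear around shape edges and the flat background shows ringing — characteristic JPEG degradation. A solid lime frame runs around the edge of the second image, with the content slightly shrunk inside it.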